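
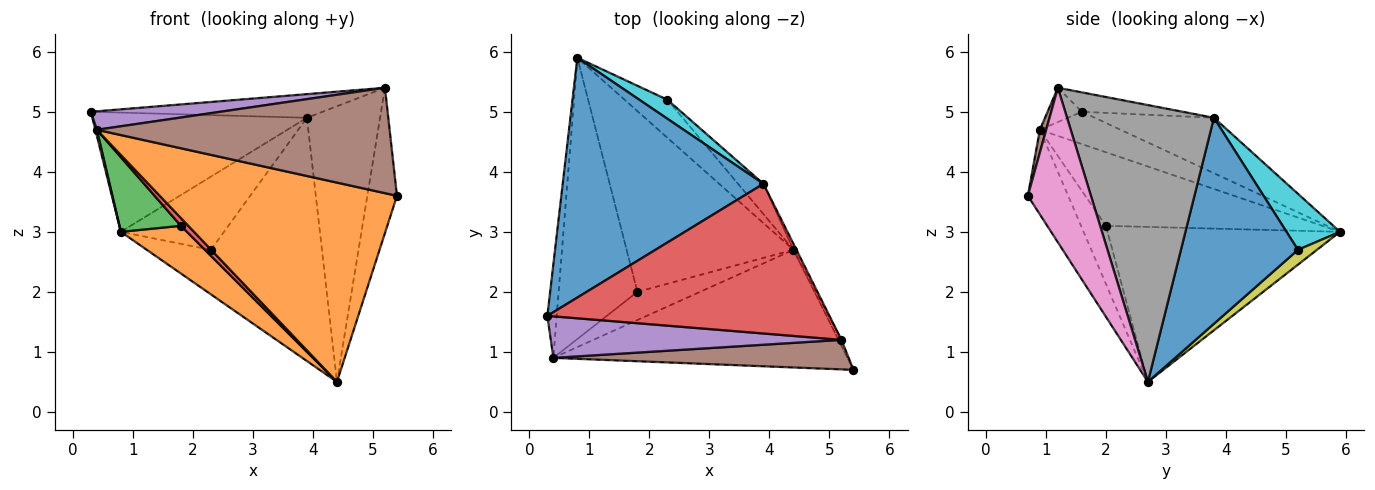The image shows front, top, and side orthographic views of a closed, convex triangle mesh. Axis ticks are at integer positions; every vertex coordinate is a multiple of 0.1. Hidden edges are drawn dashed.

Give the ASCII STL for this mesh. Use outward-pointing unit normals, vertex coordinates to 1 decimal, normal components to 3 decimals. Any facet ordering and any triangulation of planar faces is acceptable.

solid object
 facet normal -0.240 0.432 0.869
  outer loop
   vertex 3.9 3.8 4.9
   vertex 0.8 5.9 3.0
   vertex 0.3 1.6 5.0
  endloop
 endfacet
 facet normal -0.145 -0.852 -0.503
  outer loop
   vertex 0.4 0.9 4.7
   vertex 4.4 2.7 0.5
   vertex 5.4 0.7 3.6
  endloop
 endfacet
 facet normal -0.960 -0.018 -0.278
  outer loop
   vertex 0.4 0.9 4.7
   vertex 0.3 1.6 5.0
   vertex 0.8 5.9 3.0
  endloop
 endfacet
 facet normal -0.068 0.156 0.985
  outer loop
   vertex 5.2 1.2 5.4
   vertex 3.9 3.8 4.9
   vertex 0.3 1.6 5.0
  endloop
 endfacet
 facet normal -0.107 -0.405 0.908
  outer loop
   vertex 5.2 1.2 5.4
   vertex 0.3 1.6 5.0
   vertex 0.4 0.9 4.7
  endloop
 endfacet
 facet normal 0.021 -0.963 0.270
  outer loop
   vertex 5.2 1.2 5.4
   vertex 0.4 0.9 4.7
   vertex 5.4 0.7 3.6
  endloop
 endfacet
 facet normal 0.905 0.425 -0.018
  outer loop
   vertex 5.2 1.2 5.4
   vertex 5.4 0.7 3.6
   vertex 4.4 2.7 0.5
  endloop
 endfacet
 facet normal 0.895 0.446 -0.010
  outer loop
   vertex 5.2 1.2 5.4
   vertex 4.4 2.7 0.5
   vertex 3.9 3.8 4.9
  endloop
 endfacet
 facet normal 0.220 0.742 -0.634
  outer loop
   vertex 2.3 5.2 2.7
   vertex 4.4 2.7 0.5
   vertex 0.8 5.9 3.0
  endloop
 endfacet
 facet normal 0.449 0.865 0.224
  outer loop
   vertex 2.3 5.2 2.7
   vertex 0.8 5.9 3.0
   vertex 3.9 3.8 4.9
  endloop
 endfacet
 facet normal 0.723 0.686 -0.089
  outer loop
   vertex 2.3 5.2 2.7
   vertex 3.9 3.8 4.9
   vertex 4.4 2.7 0.5
  endloop
 endfacet
 facet normal -0.668 -0.190 -0.719
  outer loop
   vertex 1.8 2.0 3.1
   vertex 0.8 5.9 3.0
   vertex 4.4 2.7 0.5
  endloop
 endfacet
 facet normal -0.670 -0.190 -0.717
  outer loop
   vertex 1.8 2.0 3.1
   vertex 0.4 0.9 4.7
   vertex 0.8 5.9 3.0
  endloop
 endfacet
 facet normal -0.666 -0.199 -0.719
  outer loop
   vertex 1.8 2.0 3.1
   vertex 4.4 2.7 0.5
   vertex 0.4 0.9 4.7
  endloop
 endfacet
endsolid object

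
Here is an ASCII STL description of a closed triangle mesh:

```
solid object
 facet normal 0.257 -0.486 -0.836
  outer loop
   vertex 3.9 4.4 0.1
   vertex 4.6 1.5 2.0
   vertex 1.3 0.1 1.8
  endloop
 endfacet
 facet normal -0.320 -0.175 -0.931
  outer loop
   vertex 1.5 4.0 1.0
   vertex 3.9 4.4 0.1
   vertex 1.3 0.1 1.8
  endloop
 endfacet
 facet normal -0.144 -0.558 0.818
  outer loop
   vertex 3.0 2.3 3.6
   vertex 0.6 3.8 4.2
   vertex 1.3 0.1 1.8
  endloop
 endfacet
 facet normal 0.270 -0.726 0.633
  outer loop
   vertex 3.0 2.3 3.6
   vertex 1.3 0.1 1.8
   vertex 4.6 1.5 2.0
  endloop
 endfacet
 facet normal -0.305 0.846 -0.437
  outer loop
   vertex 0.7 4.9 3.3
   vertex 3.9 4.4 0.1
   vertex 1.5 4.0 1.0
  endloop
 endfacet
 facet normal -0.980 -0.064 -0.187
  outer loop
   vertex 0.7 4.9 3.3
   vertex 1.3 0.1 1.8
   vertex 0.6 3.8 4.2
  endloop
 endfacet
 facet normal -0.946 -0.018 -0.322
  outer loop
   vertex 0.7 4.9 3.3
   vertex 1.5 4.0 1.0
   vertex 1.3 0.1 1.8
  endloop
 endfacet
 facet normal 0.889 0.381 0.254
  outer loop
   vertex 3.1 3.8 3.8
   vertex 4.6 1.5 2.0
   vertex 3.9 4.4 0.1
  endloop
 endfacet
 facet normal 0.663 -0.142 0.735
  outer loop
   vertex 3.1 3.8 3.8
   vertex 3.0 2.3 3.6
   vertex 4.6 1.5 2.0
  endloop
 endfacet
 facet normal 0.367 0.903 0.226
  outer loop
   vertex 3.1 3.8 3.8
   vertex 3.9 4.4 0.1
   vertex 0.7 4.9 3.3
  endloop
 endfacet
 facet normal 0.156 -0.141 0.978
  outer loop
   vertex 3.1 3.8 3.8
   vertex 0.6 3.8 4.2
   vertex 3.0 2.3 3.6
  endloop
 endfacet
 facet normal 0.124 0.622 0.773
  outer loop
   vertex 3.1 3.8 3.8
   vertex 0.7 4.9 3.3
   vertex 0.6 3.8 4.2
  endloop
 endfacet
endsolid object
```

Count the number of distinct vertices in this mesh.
8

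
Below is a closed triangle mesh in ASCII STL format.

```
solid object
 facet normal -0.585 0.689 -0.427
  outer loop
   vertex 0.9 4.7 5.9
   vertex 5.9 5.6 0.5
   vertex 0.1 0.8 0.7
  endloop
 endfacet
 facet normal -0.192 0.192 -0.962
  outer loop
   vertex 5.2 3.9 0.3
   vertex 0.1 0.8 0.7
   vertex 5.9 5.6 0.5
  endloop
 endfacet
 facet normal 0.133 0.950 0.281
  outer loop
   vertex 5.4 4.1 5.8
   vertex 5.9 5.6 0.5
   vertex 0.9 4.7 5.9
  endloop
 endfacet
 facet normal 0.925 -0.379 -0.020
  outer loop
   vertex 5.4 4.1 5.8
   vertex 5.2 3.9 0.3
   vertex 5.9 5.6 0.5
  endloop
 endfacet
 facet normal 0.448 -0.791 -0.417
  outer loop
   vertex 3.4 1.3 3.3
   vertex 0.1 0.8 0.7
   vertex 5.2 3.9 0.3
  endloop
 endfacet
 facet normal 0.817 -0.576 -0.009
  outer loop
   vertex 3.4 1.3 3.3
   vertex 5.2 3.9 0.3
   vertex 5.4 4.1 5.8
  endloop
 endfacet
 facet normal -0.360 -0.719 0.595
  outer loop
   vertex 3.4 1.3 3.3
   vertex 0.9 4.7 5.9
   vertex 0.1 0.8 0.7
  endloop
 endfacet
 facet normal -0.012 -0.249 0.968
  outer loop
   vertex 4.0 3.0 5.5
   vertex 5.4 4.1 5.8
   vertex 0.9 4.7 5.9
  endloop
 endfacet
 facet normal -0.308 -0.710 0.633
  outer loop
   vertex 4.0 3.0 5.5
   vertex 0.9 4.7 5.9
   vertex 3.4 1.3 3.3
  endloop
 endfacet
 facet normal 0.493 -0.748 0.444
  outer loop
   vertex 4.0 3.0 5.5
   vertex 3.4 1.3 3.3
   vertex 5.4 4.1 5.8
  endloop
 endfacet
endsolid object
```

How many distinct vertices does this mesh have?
7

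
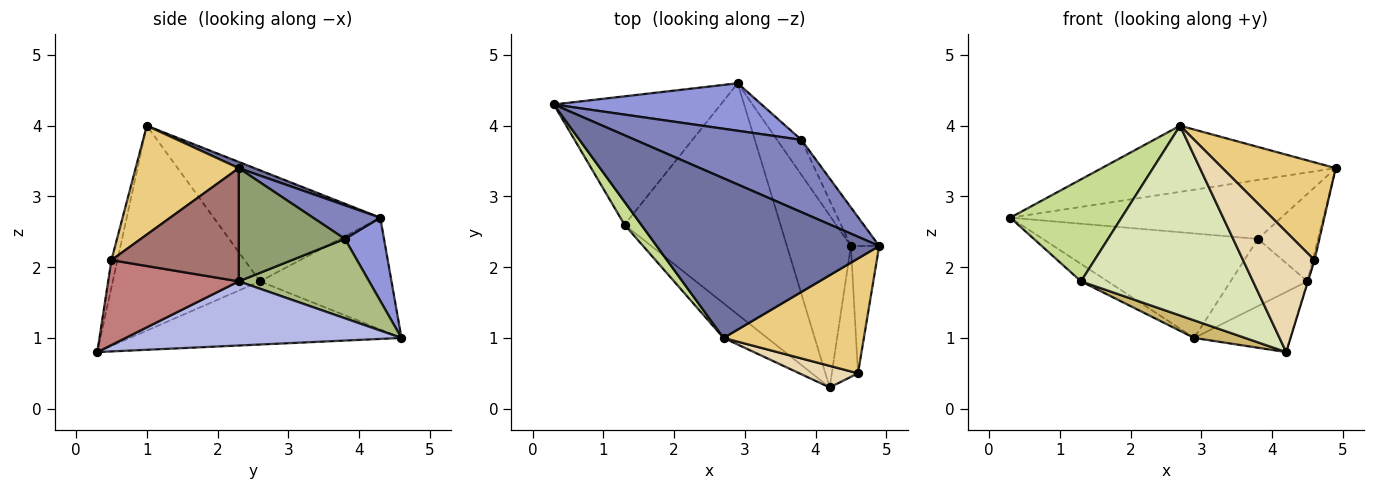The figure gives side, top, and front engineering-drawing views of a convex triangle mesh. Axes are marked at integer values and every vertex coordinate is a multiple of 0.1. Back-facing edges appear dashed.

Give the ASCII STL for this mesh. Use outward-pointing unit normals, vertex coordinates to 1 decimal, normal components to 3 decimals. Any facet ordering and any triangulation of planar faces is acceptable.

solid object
 facet normal 0.026 0.383 0.924
  outer loop
   vertex 2.7 1.0 4.0
   vertex 4.9 2.3 3.4
   vertex 0.3 4.3 2.7
  endloop
 endfacet
 facet normal 0.155 0.624 0.766
  outer loop
   vertex 3.8 3.8 2.4
   vertex 0.3 4.3 2.7
   vertex 4.9 2.3 3.4
  endloop
 endfacet
 facet normal 0.163 0.898 0.408
  outer loop
   vertex 3.8 3.8 2.4
   vertex 2.9 4.6 1.0
   vertex 0.3 4.3 2.7
  endloop
 endfacet
 facet normal 0.687 0.240 -0.686
  outer loop
   vertex 4.5 2.3 1.8
   vertex 4.2 0.3 0.8
   vertex 2.9 4.6 1.0
  endloop
 endfacet
 facet normal 0.850 0.482 -0.213
  outer loop
   vertex 4.5 2.3 1.8
   vertex 3.8 3.8 2.4
   vertex 4.9 2.3 3.4
  endloop
 endfacet
 facet normal 0.833 0.491 -0.255
  outer loop
   vertex 4.5 2.3 1.8
   vertex 2.9 4.6 1.0
   vertex 3.8 3.8 2.4
  endloop
 endfacet
 facet normal -0.825 -0.551 0.124
  outer loop
   vertex 1.3 2.6 1.8
   vertex 2.7 1.0 4.0
   vertex 0.3 4.3 2.7
  endloop
 endfacet
 facet normal -0.644 -0.752 -0.137
  outer loop
   vertex 1.3 2.6 1.8
   vertex 4.2 0.3 0.8
   vertex 2.7 1.0 4.0
  endloop
 endfacet
 facet normal -0.553 0.112 -0.826
  outer loop
   vertex 1.3 2.6 1.8
   vertex 0.3 4.3 2.7
   vertex 2.9 4.6 1.0
  endloop
 endfacet
 facet normal -0.375 -0.070 -0.925
  outer loop
   vertex 1.3 2.6 1.8
   vertex 2.9 4.6 1.0
   vertex 4.2 0.3 0.8
  endloop
 endfacet
 facet normal 0.509 -0.558 0.656
  outer loop
   vertex 4.6 0.5 2.1
   vertex 4.9 2.3 3.4
   vertex 2.7 1.0 4.0
  endloop
 endfacet
 facet normal -0.082 -0.981 0.176
  outer loop
   vertex 4.6 0.5 2.1
   vertex 2.7 1.0 4.0
   vertex 4.2 0.3 0.8
  endloop
 endfacet
 facet normal 0.970 0.013 -0.243
  outer loop
   vertex 4.6 0.5 2.1
   vertex 4.5 2.3 1.8
   vertex 4.9 2.3 3.4
  endloop
 endfacet
 facet normal 0.956 0.004 -0.295
  outer loop
   vertex 4.6 0.5 2.1
   vertex 4.2 0.3 0.8
   vertex 4.5 2.3 1.8
  endloop
 endfacet
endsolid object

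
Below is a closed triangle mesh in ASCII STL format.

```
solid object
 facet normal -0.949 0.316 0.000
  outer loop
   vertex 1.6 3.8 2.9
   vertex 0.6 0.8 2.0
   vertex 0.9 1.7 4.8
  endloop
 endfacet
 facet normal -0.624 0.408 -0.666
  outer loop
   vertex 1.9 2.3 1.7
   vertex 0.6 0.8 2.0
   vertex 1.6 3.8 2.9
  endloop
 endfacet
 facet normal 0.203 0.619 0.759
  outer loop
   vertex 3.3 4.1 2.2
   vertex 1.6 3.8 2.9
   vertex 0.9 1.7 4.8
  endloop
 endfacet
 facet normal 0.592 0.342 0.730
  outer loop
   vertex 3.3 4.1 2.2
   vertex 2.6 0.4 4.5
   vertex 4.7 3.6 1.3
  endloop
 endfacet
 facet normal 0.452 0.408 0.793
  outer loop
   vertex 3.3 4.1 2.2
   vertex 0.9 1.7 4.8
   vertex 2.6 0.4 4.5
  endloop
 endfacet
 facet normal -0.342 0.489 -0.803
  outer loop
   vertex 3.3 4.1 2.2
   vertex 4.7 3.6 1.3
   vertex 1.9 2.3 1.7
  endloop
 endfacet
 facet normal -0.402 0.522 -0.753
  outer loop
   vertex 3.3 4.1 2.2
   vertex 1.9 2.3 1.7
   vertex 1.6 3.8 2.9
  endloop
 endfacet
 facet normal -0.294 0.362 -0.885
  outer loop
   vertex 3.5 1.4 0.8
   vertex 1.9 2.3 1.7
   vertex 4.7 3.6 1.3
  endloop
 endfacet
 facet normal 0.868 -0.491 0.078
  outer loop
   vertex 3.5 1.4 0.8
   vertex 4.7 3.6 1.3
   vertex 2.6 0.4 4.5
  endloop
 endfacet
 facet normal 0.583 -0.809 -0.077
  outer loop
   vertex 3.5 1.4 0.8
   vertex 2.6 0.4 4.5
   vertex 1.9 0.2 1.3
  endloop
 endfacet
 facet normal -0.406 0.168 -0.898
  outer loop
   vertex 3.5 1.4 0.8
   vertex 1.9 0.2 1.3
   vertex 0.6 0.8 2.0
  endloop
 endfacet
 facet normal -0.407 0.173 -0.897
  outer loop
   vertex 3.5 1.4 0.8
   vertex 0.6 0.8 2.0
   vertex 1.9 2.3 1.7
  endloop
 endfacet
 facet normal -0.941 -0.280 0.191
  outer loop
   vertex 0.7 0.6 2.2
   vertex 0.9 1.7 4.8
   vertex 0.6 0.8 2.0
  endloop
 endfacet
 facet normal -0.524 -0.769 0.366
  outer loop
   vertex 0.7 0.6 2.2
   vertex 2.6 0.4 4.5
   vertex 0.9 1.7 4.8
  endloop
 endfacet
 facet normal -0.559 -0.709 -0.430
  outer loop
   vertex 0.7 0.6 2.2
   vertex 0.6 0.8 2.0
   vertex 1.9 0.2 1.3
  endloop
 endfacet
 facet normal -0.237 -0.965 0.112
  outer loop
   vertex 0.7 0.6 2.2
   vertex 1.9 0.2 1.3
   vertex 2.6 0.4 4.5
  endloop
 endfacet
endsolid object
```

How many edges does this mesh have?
24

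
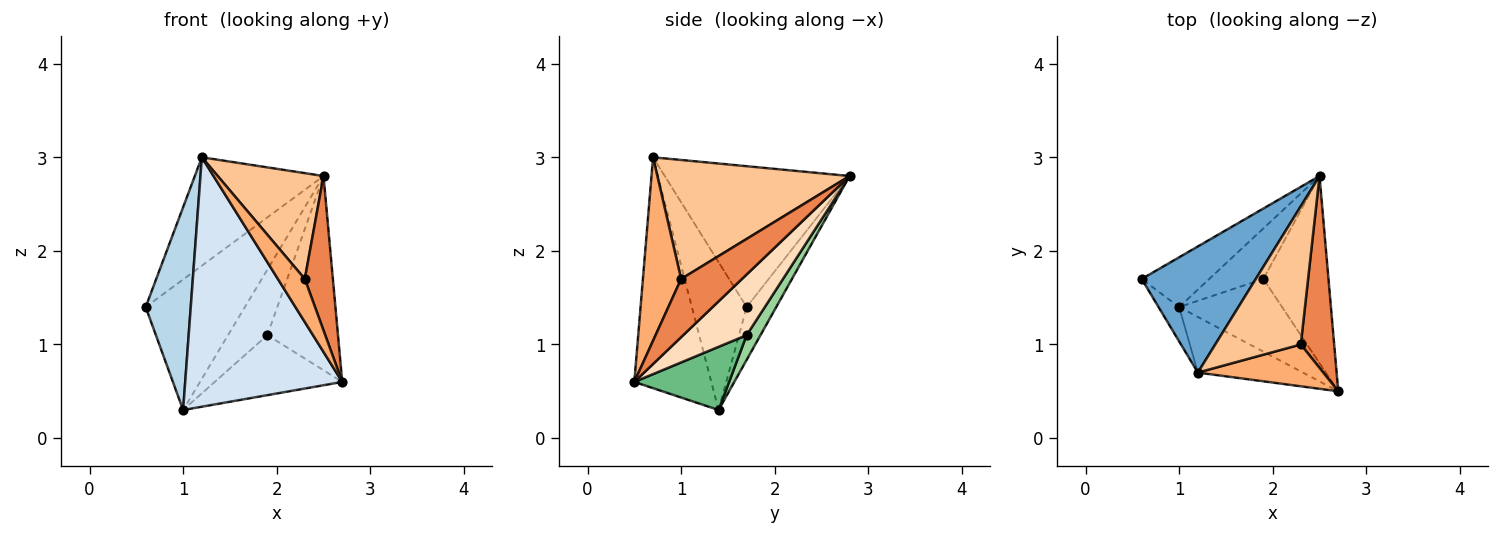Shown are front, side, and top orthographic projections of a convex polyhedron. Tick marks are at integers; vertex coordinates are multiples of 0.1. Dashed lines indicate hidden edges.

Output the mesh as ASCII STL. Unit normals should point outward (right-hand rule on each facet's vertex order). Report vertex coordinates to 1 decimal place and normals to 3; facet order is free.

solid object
 facet normal -0.683 0.476 0.554
  outer loop
   vertex 1.2 0.7 3.0
   vertex 2.5 2.8 2.8
   vertex 0.6 1.7 1.4
  endloop
 endfacet
 facet normal -0.268 0.900 -0.343
  outer loop
   vertex 1.0 1.4 0.3
   vertex 0.6 1.7 1.4
   vertex 2.5 2.8 2.8
  endloop
 endfacet
 facet normal -0.768 -0.632 -0.107
  outer loop
   vertex 1.0 1.4 0.3
   vertex 1.2 0.7 3.0
   vertex 0.6 1.7 1.4
  endloop
 endfacet
 facet normal -0.432 -0.880 -0.196
  outer loop
   vertex 1.0 1.4 0.3
   vertex 2.7 0.5 0.6
   vertex 1.2 0.7 3.0
  endloop
 endfacet
 facet normal 0.805 -0.372 0.462
  outer loop
   vertex 2.3 1.0 1.7
   vertex 2.7 0.5 0.6
   vertex 2.5 2.8 2.8
  endloop
 endfacet
 facet normal 0.714 -0.503 0.488
  outer loop
   vertex 2.3 1.0 1.7
   vertex 1.2 0.7 3.0
   vertex 2.7 0.5 0.6
  endloop
 endfacet
 facet normal 0.741 -0.408 0.533
  outer loop
   vertex 2.3 1.0 1.7
   vertex 2.5 2.8 2.8
   vertex 1.2 0.7 3.0
  endloop
 endfacet
 facet normal 0.543 0.605 -0.583
  outer loop
   vertex 1.9 1.7 1.1
   vertex 2.5 2.8 2.8
   vertex 2.7 0.5 0.6
  endloop
 endfacet
 facet normal 0.428 0.576 -0.697
  outer loop
   vertex 1.9 1.7 1.1
   vertex 2.7 0.5 0.6
   vertex 1.0 1.4 0.3
  endloop
 endfacet
 facet normal 0.269 0.763 -0.588
  outer loop
   vertex 1.9 1.7 1.1
   vertex 1.0 1.4 0.3
   vertex 2.5 2.8 2.8
  endloop
 endfacet
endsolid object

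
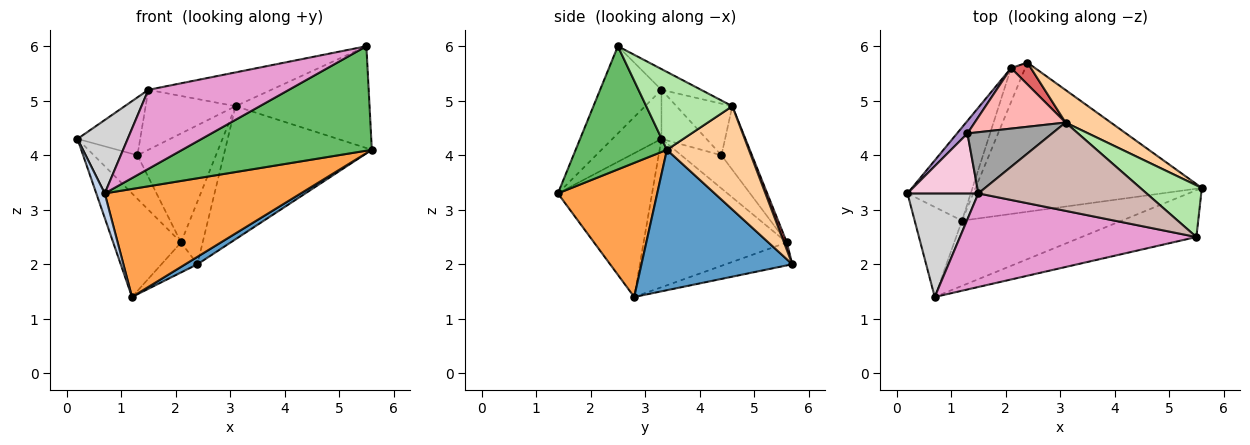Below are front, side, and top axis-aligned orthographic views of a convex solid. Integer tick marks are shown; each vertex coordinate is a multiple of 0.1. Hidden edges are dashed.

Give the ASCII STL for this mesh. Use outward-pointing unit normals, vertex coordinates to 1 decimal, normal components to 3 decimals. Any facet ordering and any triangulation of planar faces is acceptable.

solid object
 facet normal 0.527 -0.042 -0.849
  outer loop
   vertex 1.2 2.8 1.4
   vertex 2.4 5.7 2.0
   vertex 5.6 3.4 4.1
  endloop
 endfacet
 facet normal -0.946 -0.085 -0.312
  outer loop
   vertex 0.7 1.4 3.3
   vertex 0.2 3.3 4.3
   vertex 1.2 2.8 1.4
  endloop
 endfacet
 facet normal 0.398 -0.785 -0.474
  outer loop
   vertex 0.7 1.4 3.3
   vertex 1.2 2.8 1.4
   vertex 5.6 3.4 4.1
  endloop
 endfacet
 facet normal 0.477 0.854 0.209
  outer loop
   vertex 3.1 4.6 4.9
   vertex 5.6 3.4 4.1
   vertex 2.4 5.7 2.0
  endloop
 endfacet
 facet normal 0.402 -0.835 -0.375
  outer loop
   vertex 5.5 2.5 6.0
   vertex 0.7 1.4 3.3
   vertex 5.6 3.4 4.1
  endloop
 endfacet
 facet normal 0.497 0.774 0.393
  outer loop
   vertex 5.5 2.5 6.0
   vertex 5.6 3.4 4.1
   vertex 3.1 4.6 4.9
  endloop
 endfacet
 facet normal 0.122 0.937 0.326
  outer loop
   vertex 2.1 5.6 2.4
   vertex 3.1 4.6 4.9
   vertex 2.4 5.7 2.0
  endloop
 endfacet
 facet normal -0.322 0.828 0.460
  outer loop
   vertex 2.1 5.6 2.4
   vertex 1.3 4.4 4.0
   vertex 3.1 4.6 4.9
  endloop
 endfacet
 facet normal -0.663 0.719 0.208
  outer loop
   vertex 2.1 5.6 2.4
   vertex 0.2 3.3 4.3
   vertex 1.3 4.4 4.0
  endloop
 endfacet
 facet normal -0.843 0.399 -0.360
  outer loop
   vertex 2.1 5.6 2.4
   vertex 1.2 2.8 1.4
   vertex 0.2 3.3 4.3
  endloop
 endfacet
 facet normal -0.774 0.419 -0.476
  outer loop
   vertex 2.1 5.6 2.4
   vertex 2.4 5.7 2.0
   vertex 1.2 2.8 1.4
  endloop
 endfacet
 facet normal -0.115 0.355 0.928
  outer loop
   vertex 1.5 3.3 5.2
   vertex 5.5 2.5 6.0
   vertex 3.1 4.6 4.9
  endloop
 endfacet
 facet normal -0.271 -0.621 0.735
  outer loop
   vertex 1.5 3.3 5.2
   vertex 0.7 1.4 3.3
   vertex 5.5 2.5 6.0
  endloop
 endfacet
 facet normal -0.446 0.622 0.644
  outer loop
   vertex 1.5 3.3 5.2
   vertex 1.3 4.4 4.0
   vertex 0.2 3.3 4.3
  endloop
 endfacet
 facet normal -0.399 0.642 0.655
  outer loop
   vertex 1.5 3.3 5.2
   vertex 3.1 4.6 4.9
   vertex 1.3 4.4 4.0
  endloop
 endfacet
 facet normal -0.492 -0.503 0.710
  outer loop
   vertex 1.5 3.3 5.2
   vertex 0.2 3.3 4.3
   vertex 0.7 1.4 3.3
  endloop
 endfacet
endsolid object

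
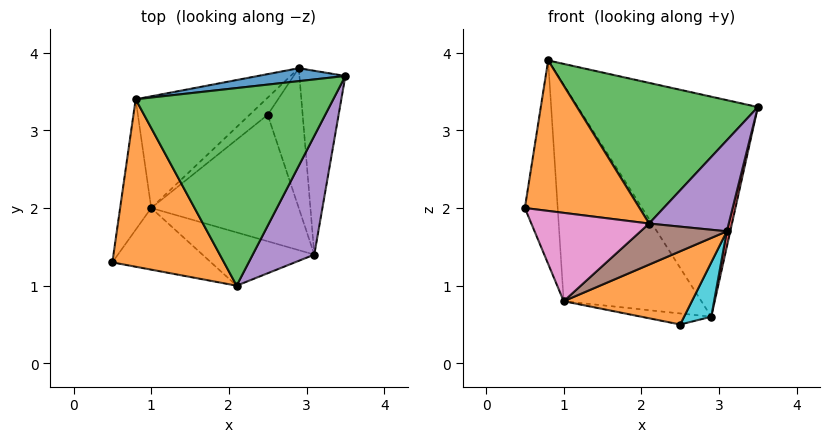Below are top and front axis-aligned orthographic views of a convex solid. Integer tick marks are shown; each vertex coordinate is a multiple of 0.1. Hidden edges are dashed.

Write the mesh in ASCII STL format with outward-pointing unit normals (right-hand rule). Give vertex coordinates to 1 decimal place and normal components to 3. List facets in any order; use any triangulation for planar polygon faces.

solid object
 facet normal -0.097 0.994 0.058
  outer loop
   vertex 2.9 3.8 0.6
   vertex 0.8 3.4 3.9
   vertex 3.5 3.7 3.3
  endloop
 endfacet
 facet normal -0.032 -0.668 0.743
  outer loop
   vertex 2.1 1.0 1.8
   vertex 0.8 3.4 3.9
   vertex 0.5 1.3 2.0
  endloop
 endfacet
 facet normal 0.238 -0.563 0.791
  outer loop
   vertex 2.1 1.0 1.8
   vertex 3.5 3.7 3.3
   vertex 0.8 3.4 3.9
  endloop
 endfacet
 facet normal 0.976 -0.018 -0.218
  outer loop
   vertex 3.1 1.4 1.7
   vertex 2.9 3.8 0.6
   vertex 3.5 3.7 3.3
  endloop
 endfacet
 facet normal 0.307 -0.579 0.755
  outer loop
   vertex 3.1 1.4 1.7
   vertex 3.5 3.7 3.3
   vertex 2.1 1.0 1.8
  endloop
 endfacet
 facet normal 0.163 -0.602 -0.781
  outer loop
   vertex 1.0 2.0 0.8
   vertex 3.1 1.4 1.7
   vertex 2.1 1.0 1.8
  endloop
 endfacet
 facet normal -0.220 -0.800 -0.558
  outer loop
   vertex 1.0 2.0 0.8
   vertex 2.1 1.0 1.8
   vertex 0.5 1.3 2.0
  endloop
 endfacet
 facet normal -0.927 0.315 -0.202
  outer loop
   vertex 1.0 2.0 0.8
   vertex 0.5 1.3 2.0
   vertex 0.8 3.4 3.9
  endloop
 endfacet
 facet normal -0.665 0.664 -0.343
  outer loop
   vertex 1.0 2.0 0.8
   vertex 0.8 3.4 3.9
   vertex 2.9 3.8 0.6
  endloop
 endfacet
 facet normal 0.613 -0.286 -0.736
  outer loop
   vertex 2.5 3.2 0.5
   vertex 2.9 3.8 0.6
   vertex 3.1 1.4 1.7
  endloop
 endfacet
 facet normal -0.515 0.464 -0.721
  outer loop
   vertex 2.5 3.2 0.5
   vertex 1.0 2.0 0.8
   vertex 2.9 3.8 0.6
  endloop
 endfacet
 facet normal 0.222 -0.489 -0.844
  outer loop
   vertex 2.5 3.2 0.5
   vertex 3.1 1.4 1.7
   vertex 1.0 2.0 0.8
  endloop
 endfacet
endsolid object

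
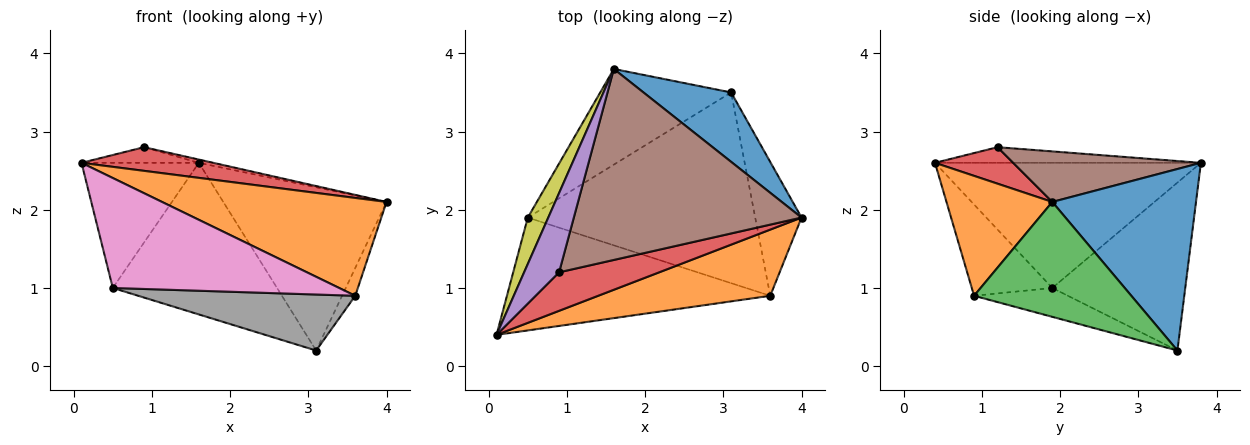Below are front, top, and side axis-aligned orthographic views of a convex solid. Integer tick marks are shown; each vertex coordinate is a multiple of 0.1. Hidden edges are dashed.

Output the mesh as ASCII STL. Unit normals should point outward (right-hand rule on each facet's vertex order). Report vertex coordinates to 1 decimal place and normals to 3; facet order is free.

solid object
 facet normal 0.629 0.715 0.304
  outer loop
   vertex 3.1 3.5 0.2
   vertex 1.6 3.8 2.6
   vertex 4.0 1.9 2.1
  endloop
 endfacet
 facet normal 0.364 -0.772 0.522
  outer loop
   vertex 3.6 0.9 0.9
   vertex 4.0 1.9 2.1
   vertex 0.1 0.4 2.6
  endloop
 endfacet
 facet normal 0.925 0.077 -0.373
  outer loop
   vertex 3.6 0.9 0.9
   vertex 3.1 3.5 0.2
   vertex 4.0 1.9 2.1
  endloop
 endfacet
 facet normal 0.297 -0.500 0.814
  outer loop
   vertex 0.9 1.2 2.8
   vertex 0.1 0.4 2.6
   vertex 4.0 1.9 2.1
  endloop
 endfacet
 facet normal -0.402 0.177 0.898
  outer loop
   vertex 0.9 1.2 2.8
   vertex 1.6 3.8 2.6
   vertex 0.1 0.4 2.6
  endloop
 endfacet
 facet normal 0.217 0.017 0.976
  outer loop
   vertex 0.9 1.2 2.8
   vertex 4.0 1.9 2.1
   vertex 1.6 3.8 2.6
  endloop
 endfacet
 facet normal -0.241 -0.677 -0.695
  outer loop
   vertex 0.5 1.9 1.0
   vertex 3.6 0.9 0.9
   vertex 0.1 0.4 2.6
  endloop
 endfacet
 facet normal -0.121 -0.280 -0.952
  outer loop
   vertex 0.5 1.9 1.0
   vertex 3.1 3.5 0.2
   vertex 3.6 0.9 0.9
  endloop
 endfacet
 facet normal -0.905 0.399 0.148
  outer loop
   vertex 0.5 1.9 1.0
   vertex 0.1 0.4 2.6
   vertex 1.6 3.8 2.6
  endloop
 endfacet
 facet normal -0.565 0.698 -0.440
  outer loop
   vertex 0.5 1.9 1.0
   vertex 1.6 3.8 2.6
   vertex 3.1 3.5 0.2
  endloop
 endfacet
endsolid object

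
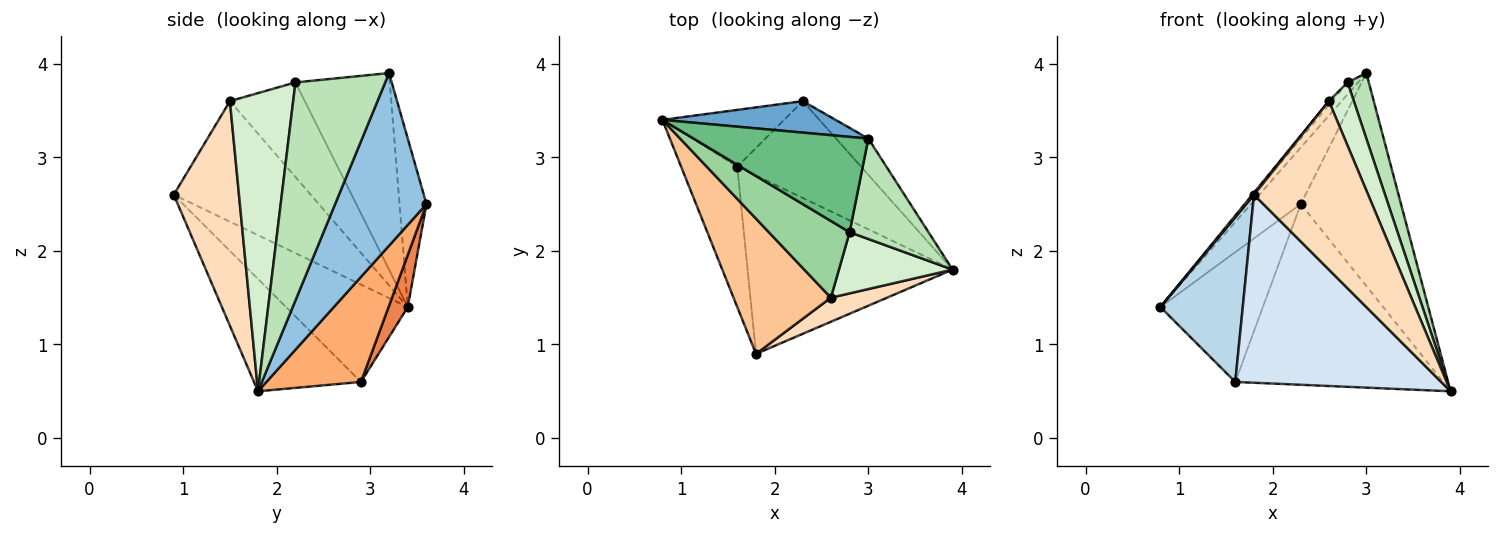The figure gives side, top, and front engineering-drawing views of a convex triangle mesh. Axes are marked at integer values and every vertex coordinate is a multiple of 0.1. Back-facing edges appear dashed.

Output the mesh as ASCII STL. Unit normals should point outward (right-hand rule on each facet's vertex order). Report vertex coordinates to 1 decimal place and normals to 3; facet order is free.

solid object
 facet normal -0.428 0.790 0.440
  outer loop
   vertex 2.3 3.6 2.5
   vertex 0.8 3.4 1.4
   vertex 3.0 3.2 3.9
  endloop
 endfacet
 facet normal 0.669 0.733 -0.125
  outer loop
   vertex 2.3 3.6 2.5
   vertex 3.0 3.2 3.9
   vertex 3.9 1.8 0.5
  endloop
 endfacet
 facet normal -0.747 -0.506 -0.431
  outer loop
   vertex 1.6 2.9 0.6
   vertex 1.8 0.9 2.6
   vertex 0.8 3.4 1.4
  endloop
 endfacet
 facet normal -0.353 -0.679 -0.644
  outer loop
   vertex 1.6 2.9 0.6
   vertex 3.9 1.8 0.5
   vertex 1.8 0.9 2.6
  endloop
 endfacet
 facet normal 0.169 0.903 -0.395
  outer loop
   vertex 1.6 2.9 0.6
   vertex 0.8 3.4 1.4
   vertex 2.3 3.6 2.5
  endloop
 endfacet
 facet normal 0.372 0.818 -0.439
  outer loop
   vertex 1.6 2.9 0.6
   vertex 2.3 3.6 2.5
   vertex 3.9 1.8 0.5
  endloop
 endfacet
 facet normal -0.778 -0.010 0.628
  outer loop
   vertex 2.6 1.5 3.6
   vertex 0.8 3.4 1.4
   vertex 1.8 0.9 2.6
  endloop
 endfacet
 facet normal 0.492 -0.862 0.123
  outer loop
   vertex 2.6 1.5 3.6
   vertex 1.8 0.9 2.6
   vertex 3.9 1.8 0.5
  endloop
 endfacet
 facet normal -0.745 0.083 0.662
  outer loop
   vertex 2.8 2.2 3.8
   vertex 3.0 3.2 3.9
   vertex 0.8 3.4 1.4
  endloop
 endfacet
 facet normal -0.760 0.032 0.649
  outer loop
   vertex 2.8 2.2 3.8
   vertex 0.8 3.4 1.4
   vertex 2.6 1.5 3.6
  endloop
 endfacet
 facet normal 0.918 -0.217 0.332
  outer loop
   vertex 2.8 2.2 3.8
   vertex 3.9 1.8 0.5
   vertex 3.0 3.2 3.9
  endloop
 endfacet
 facet normal 0.877 -0.346 0.334
  outer loop
   vertex 2.8 2.2 3.8
   vertex 2.6 1.5 3.6
   vertex 3.9 1.8 0.5
  endloop
 endfacet
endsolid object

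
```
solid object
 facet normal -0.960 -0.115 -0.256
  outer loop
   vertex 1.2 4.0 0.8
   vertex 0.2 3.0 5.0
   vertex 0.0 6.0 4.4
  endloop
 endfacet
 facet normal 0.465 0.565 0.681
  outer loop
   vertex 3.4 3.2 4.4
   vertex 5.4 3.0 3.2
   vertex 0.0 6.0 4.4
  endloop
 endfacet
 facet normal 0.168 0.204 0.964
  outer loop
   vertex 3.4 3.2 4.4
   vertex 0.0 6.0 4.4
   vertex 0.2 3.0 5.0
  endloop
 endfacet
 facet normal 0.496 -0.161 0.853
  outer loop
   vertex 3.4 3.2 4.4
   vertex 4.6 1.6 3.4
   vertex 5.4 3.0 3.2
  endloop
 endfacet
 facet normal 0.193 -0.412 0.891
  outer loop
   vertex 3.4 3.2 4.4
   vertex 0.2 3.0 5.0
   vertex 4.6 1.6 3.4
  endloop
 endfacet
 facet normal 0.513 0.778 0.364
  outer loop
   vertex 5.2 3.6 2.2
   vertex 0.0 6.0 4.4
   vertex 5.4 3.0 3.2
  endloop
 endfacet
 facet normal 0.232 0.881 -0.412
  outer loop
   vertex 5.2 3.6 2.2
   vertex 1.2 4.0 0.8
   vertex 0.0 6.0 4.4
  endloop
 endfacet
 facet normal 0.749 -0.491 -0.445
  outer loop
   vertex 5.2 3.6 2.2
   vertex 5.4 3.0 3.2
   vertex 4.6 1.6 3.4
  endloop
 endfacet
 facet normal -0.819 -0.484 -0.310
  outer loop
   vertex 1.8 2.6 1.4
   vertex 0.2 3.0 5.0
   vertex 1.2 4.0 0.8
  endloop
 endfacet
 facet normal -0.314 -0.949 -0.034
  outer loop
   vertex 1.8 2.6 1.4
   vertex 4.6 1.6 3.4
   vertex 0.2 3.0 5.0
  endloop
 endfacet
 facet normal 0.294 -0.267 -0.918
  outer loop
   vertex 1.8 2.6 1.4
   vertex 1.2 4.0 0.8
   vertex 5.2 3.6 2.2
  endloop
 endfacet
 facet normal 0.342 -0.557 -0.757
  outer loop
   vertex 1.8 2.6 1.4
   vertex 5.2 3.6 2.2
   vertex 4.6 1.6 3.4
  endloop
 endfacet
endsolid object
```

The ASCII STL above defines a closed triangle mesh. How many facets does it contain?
12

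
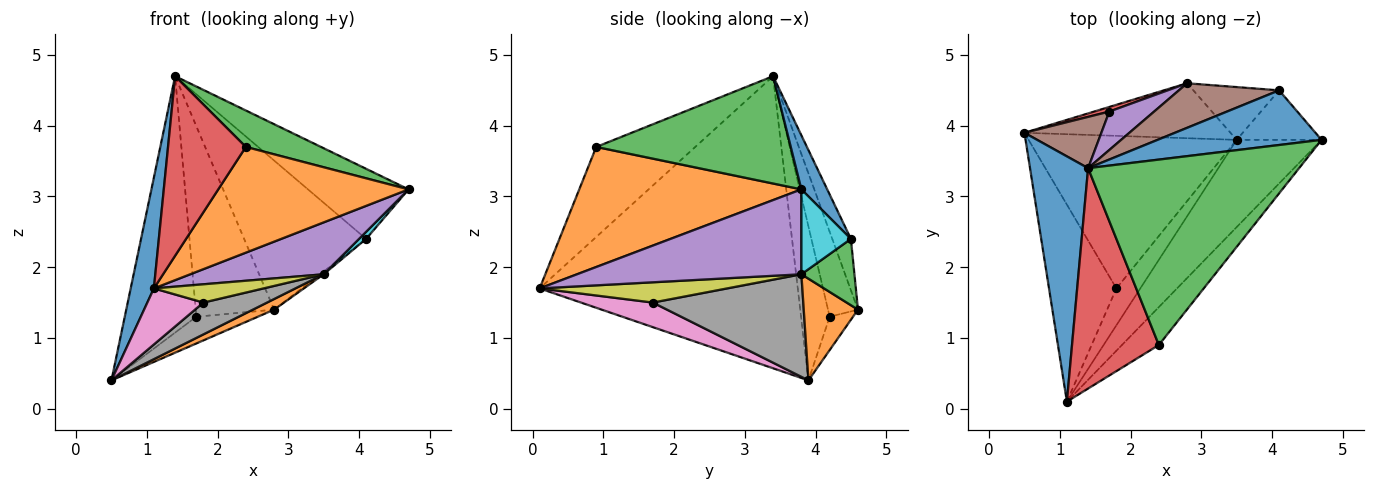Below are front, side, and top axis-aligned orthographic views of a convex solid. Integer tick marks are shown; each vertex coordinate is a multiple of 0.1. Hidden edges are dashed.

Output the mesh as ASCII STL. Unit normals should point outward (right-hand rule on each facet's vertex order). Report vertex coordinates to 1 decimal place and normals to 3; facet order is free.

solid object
 facet normal -0.977 -0.088 0.194
  outer loop
   vertex 1.4 3.4 4.7
   vertex 0.5 3.9 0.4
   vertex 1.1 0.1 1.7
  endloop
 endfacet
 facet normal 0.740 -0.634 -0.227
  outer loop
   vertex 2.4 0.9 3.7
   vertex 1.1 0.1 1.7
   vertex 4.7 3.8 3.1
  endloop
 endfacet
 facet normal 0.447 -0.173 0.878
  outer loop
   vertex 2.4 0.9 3.7
   vertex 4.7 3.8 3.1
   vertex 1.4 3.4 4.7
  endloop
 endfacet
 facet normal -0.627 -0.492 0.604
  outer loop
   vertex 2.4 0.9 3.7
   vertex 1.4 3.4 4.7
   vertex 1.1 0.1 1.7
  endloop
 endfacet
 facet normal 0.652 -0.388 -0.652
  outer loop
   vertex 3.5 3.8 1.9
   vertex 4.7 3.8 3.1
   vertex 1.1 0.1 1.7
  endloop
 endfacet
 facet normal -0.365 0.913 0.183
  outer loop
   vertex 1.7 4.2 1.3
   vertex 0.5 3.9 0.4
   vertex 1.4 3.4 4.7
  endloop
 endfacet
 facet normal 0.331 -0.258 -0.908
  outer loop
   vertex 1.8 1.7 1.5
   vertex 1.1 0.1 1.7
   vertex 0.5 3.9 0.4
  endloop
 endfacet
 facet normal 0.435 -0.184 -0.882
  outer loop
   vertex 1.8 1.7 1.5
   vertex 0.5 3.9 0.4
   vertex 3.5 3.8 1.9
  endloop
 endfacet
 facet normal 0.605 -0.354 -0.713
  outer loop
   vertex 1.8 1.7 1.5
   vertex 3.5 3.8 1.9
   vertex 1.1 0.1 1.7
  endloop
 endfacet
 facet normal 0.704 -0.101 -0.704
  outer loop
   vertex 4.1 4.5 2.4
   vertex 4.7 3.8 3.1
   vertex 3.5 3.8 1.9
  endloop
 endfacet
 facet normal 0.199 0.773 0.603
  outer loop
   vertex 4.1 4.5 2.4
   vertex 1.4 3.4 4.7
   vertex 4.7 3.8 3.1
  endloop
 endfacet
 facet normal 0.436 -0.171 -0.884
  outer loop
   vertex 2.8 4.6 1.4
   vertex 3.5 3.8 1.9
   vertex 0.5 3.9 0.4
  endloop
 endfacet
 facet normal 0.611 0.041 -0.790
  outer loop
   vertex 2.8 4.6 1.4
   vertex 4.1 4.5 2.4
   vertex 3.5 3.8 1.9
  endloop
 endfacet
 facet normal -0.350 0.923 0.159
  outer loop
   vertex 2.8 4.6 1.4
   vertex 0.5 3.9 0.4
   vertex 1.7 4.2 1.3
  endloop
 endfacet
 facet normal -0.351 0.918 0.185
  outer loop
   vertex 2.8 4.6 1.4
   vertex 1.7 4.2 1.3
   vertex 1.4 3.4 4.7
  endloop
 endfacet
 facet normal -0.145 0.948 0.283
  outer loop
   vertex 2.8 4.6 1.4
   vertex 1.4 3.4 4.7
   vertex 4.1 4.5 2.4
  endloop
 endfacet
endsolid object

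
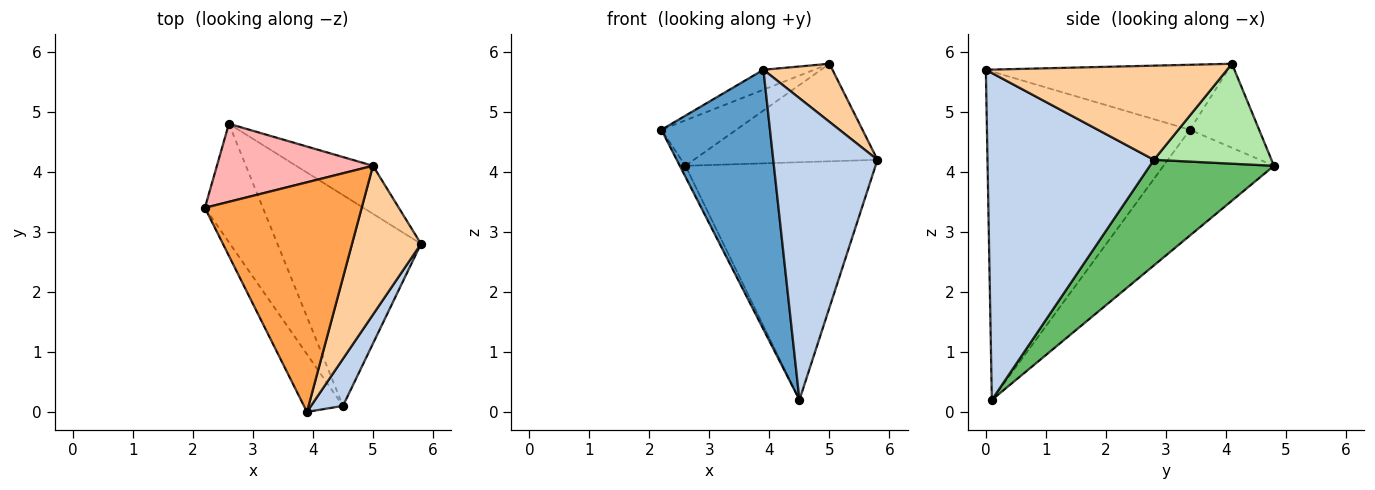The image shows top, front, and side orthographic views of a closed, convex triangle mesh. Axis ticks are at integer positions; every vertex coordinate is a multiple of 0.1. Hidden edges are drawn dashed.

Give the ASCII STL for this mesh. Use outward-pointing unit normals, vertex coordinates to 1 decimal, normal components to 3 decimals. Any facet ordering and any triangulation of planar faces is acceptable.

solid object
 facet normal -0.877 -0.469 -0.104
  outer loop
   vertex 4.5 0.1 0.2
   vertex 3.9 0.0 5.7
   vertex 2.2 3.4 4.7
  endloop
 endfacet
 facet normal 0.845 -0.529 0.083
  outer loop
   vertex 4.5 0.1 0.2
   vertex 5.8 2.8 4.2
   vertex 3.9 0.0 5.7
  endloop
 endfacet
 facet normal -0.382 0.080 0.921
  outer loop
   vertex 5.0 4.1 5.8
   vertex 2.2 3.4 4.7
   vertex 3.9 0.0 5.7
  endloop
 endfacet
 facet normal 0.786 -0.225 0.576
  outer loop
   vertex 5.0 4.1 5.8
   vertex 3.9 0.0 5.7
   vertex 5.8 2.8 4.2
  endloop
 endfacet
 facet normal 0.439 0.672 -0.596
  outer loop
   vertex 2.6 4.8 4.1
   vertex 5.8 2.8 4.2
   vertex 4.5 0.1 0.2
  endloop
 endfacet
 facet normal 0.498 0.778 -0.383
  outer loop
   vertex 2.6 4.8 4.1
   vertex 5.0 4.1 5.8
   vertex 5.8 2.8 4.2
  endloop
 endfacet
 facet normal -0.876 0.044 -0.480
  outer loop
   vertex 2.6 4.8 4.1
   vertex 4.5 0.1 0.2
   vertex 2.2 3.4 4.7
  endloop
 endfacet
 facet normal -0.422 0.456 0.783
  outer loop
   vertex 2.6 4.8 4.1
   vertex 2.2 3.4 4.7
   vertex 5.0 4.1 5.8
  endloop
 endfacet
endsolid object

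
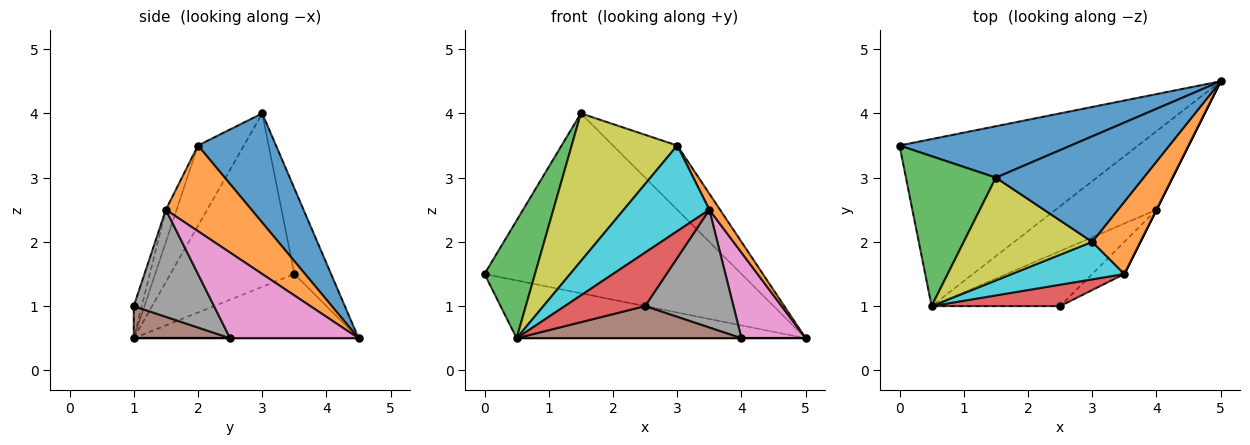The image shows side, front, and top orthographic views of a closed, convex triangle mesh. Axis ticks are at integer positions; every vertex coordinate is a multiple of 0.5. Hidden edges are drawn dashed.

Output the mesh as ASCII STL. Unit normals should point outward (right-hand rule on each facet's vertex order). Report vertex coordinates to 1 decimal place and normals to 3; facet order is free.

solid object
 facet normal -0.136 0.953 0.272
  outer loop
   vertex 1.5 3.0 4.0
   vertex 5.0 4.5 0.5
   vertex 0.0 3.5 1.5
  endloop
 endfacet
 facet normal -0.247 0.317 -0.916
  outer loop
   vertex 0.5 1.0 0.5
   vertex 0.0 3.5 1.5
   vertex 5.0 4.5 0.5
  endloop
 endfacet
 facet normal -0.835 -0.340 0.433
  outer loop
   vertex 0.5 1.0 0.5
   vertex 1.5 3.0 4.0
   vertex 0.0 3.5 1.5
  endloop
 endfacet
 facet normal -0.092 -0.925 0.370
  outer loop
   vertex 0.5 1.0 0.5
   vertex 2.5 1.0 1.0
   vertex 3.5 1.5 2.5
  endloop
 endfacet
 facet normal 0.000 0.000 -1.000
  outer loop
   vertex 4.0 2.5 0.5
   vertex 0.5 1.0 0.5
   vertex 5.0 4.5 0.5
  endloop
 endfacet
 facet normal 0.211 -0.493 -0.844
  outer loop
   vertex 4.0 2.5 0.5
   vertex 2.5 1.0 1.0
   vertex 0.5 1.0 0.5
  endloop
 endfacet
 facet normal 0.894 -0.447 0.000
  outer loop
   vertex 4.0 2.5 0.5
   vertex 5.0 4.5 0.5
   vertex 3.5 1.5 2.5
  endloop
 endfacet
 facet normal 0.659 -0.725 -0.198
  outer loop
   vertex 4.0 2.5 0.5
   vertex 3.5 1.5 2.5
   vertex 2.5 1.0 1.0
  endloop
 endfacet
 facet normal -0.336 -0.773 0.538
  outer loop
   vertex 3.0 2.0 3.5
   vertex 1.5 3.0 4.0
   vertex 0.5 1.0 0.5
  endloop
 endfacet
 facet normal -0.114 -0.910 0.398
  outer loop
   vertex 3.0 2.0 3.5
   vertex 0.5 1.0 0.5
   vertex 3.5 1.5 2.5
  endloop
 endfacet
 facet normal 0.534 0.440 0.722
  outer loop
   vertex 3.0 2.0 3.5
   vertex 5.0 4.5 0.5
   vertex 1.5 3.0 4.0
  endloop
 endfacet
 facet normal 0.866 -0.108 0.487
  outer loop
   vertex 3.0 2.0 3.5
   vertex 3.5 1.5 2.5
   vertex 5.0 4.5 0.5
  endloop
 endfacet
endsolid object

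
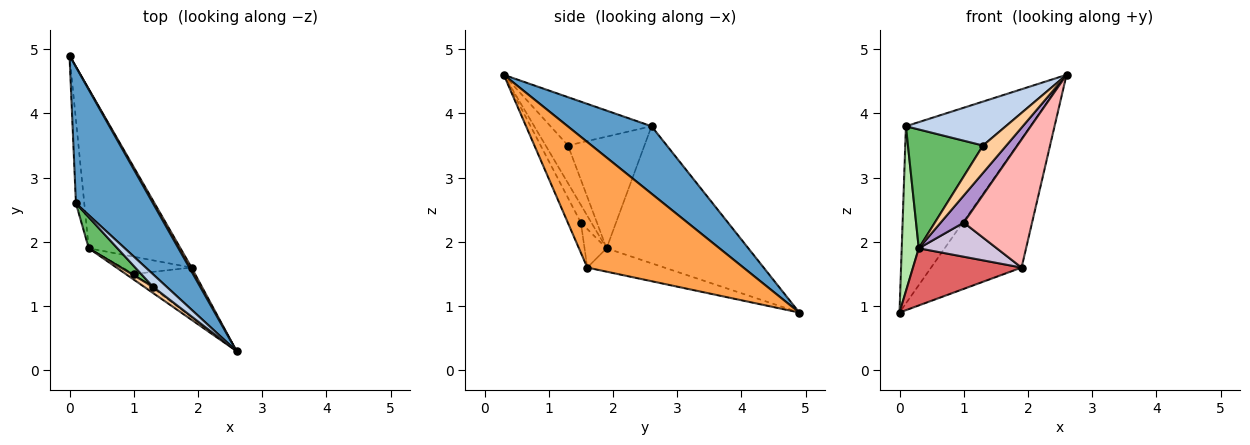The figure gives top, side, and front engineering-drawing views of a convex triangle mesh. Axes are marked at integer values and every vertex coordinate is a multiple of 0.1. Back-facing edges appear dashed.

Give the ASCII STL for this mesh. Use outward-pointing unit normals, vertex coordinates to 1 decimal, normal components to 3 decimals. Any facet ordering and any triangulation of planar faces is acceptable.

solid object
 facet normal 0.471 0.699 0.538
  outer loop
   vertex 0.1 2.6 3.8
   vertex 2.6 0.3 4.6
   vertex 0.0 4.9 0.9
  endloop
 endfacet
 facet normal -0.697 -0.689 0.197
  outer loop
   vertex 1.3 1.3 3.5
   vertex 2.6 0.3 4.6
   vertex 0.1 2.6 3.8
  endloop
 endfacet
 facet normal 0.865 0.501 0.015
  outer loop
   vertex 1.9 1.6 1.6
   vertex 0.0 4.9 0.9
   vertex 2.6 0.3 4.6
  endloop
 endfacet
 facet normal -0.683 -0.712 0.160
  outer loop
   vertex 0.3 1.9 1.9
   vertex 2.6 0.3 4.6
   vertex 1.3 1.3 3.5
  endloop
 endfacet
 facet normal -0.702 -0.689 0.180
  outer loop
   vertex 0.3 1.9 1.9
   vertex 1.3 1.3 3.5
   vertex 0.1 2.6 3.8
  endloop
 endfacet
 facet normal -0.991 -0.119 -0.060
  outer loop
   vertex 0.3 1.9 1.9
   vertex 0.1 2.6 3.8
   vertex 0.0 4.9 0.9
  endloop
 endfacet
 facet normal -0.233 -0.328 -0.915
  outer loop
   vertex 0.3 1.9 1.9
   vertex 0.0 4.9 0.9
   vertex 1.9 1.6 1.6
  endloop
 endfacet
 facet normal -0.175 -0.918 -0.357
  outer loop
   vertex 1.0 1.5 2.3
   vertex 1.9 1.6 1.6
   vertex 2.6 0.3 4.6
  endloop
 endfacet
 facet normal -0.406 -0.895 -0.185
  outer loop
   vertex 1.0 1.5 2.3
   vertex 2.6 0.3 4.6
   vertex 0.3 1.9 1.9
  endloop
 endfacet
 facet normal -0.244 -0.865 -0.438
  outer loop
   vertex 1.0 1.5 2.3
   vertex 0.3 1.9 1.9
   vertex 1.9 1.6 1.6
  endloop
 endfacet
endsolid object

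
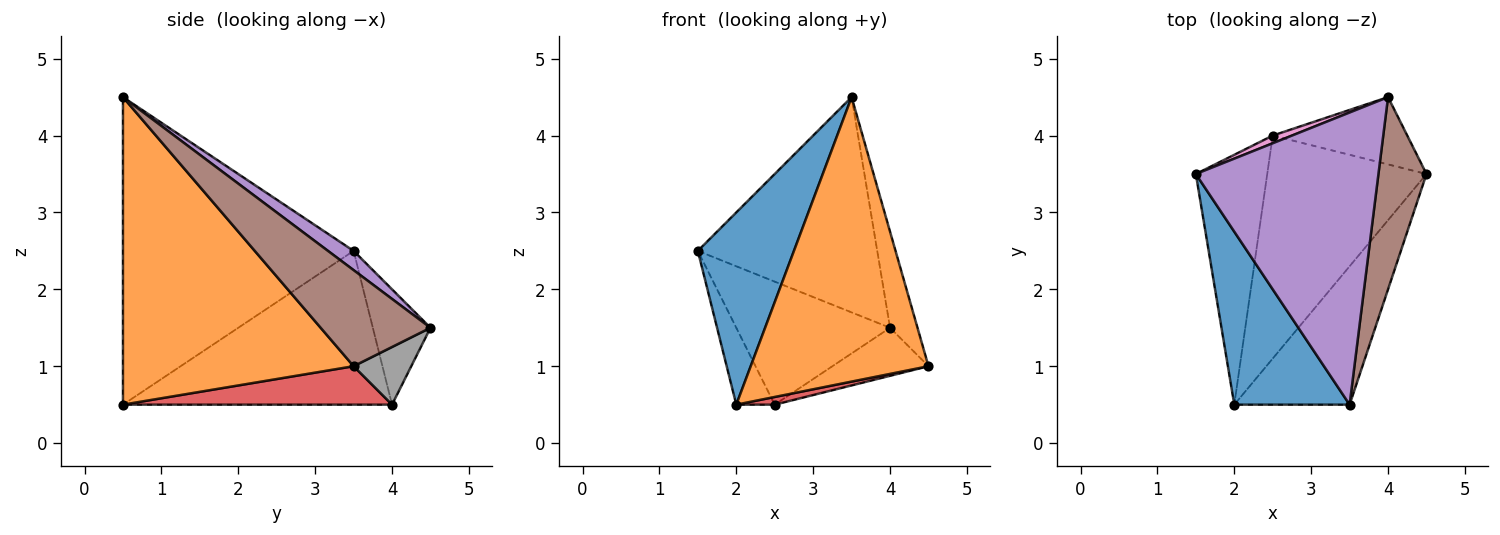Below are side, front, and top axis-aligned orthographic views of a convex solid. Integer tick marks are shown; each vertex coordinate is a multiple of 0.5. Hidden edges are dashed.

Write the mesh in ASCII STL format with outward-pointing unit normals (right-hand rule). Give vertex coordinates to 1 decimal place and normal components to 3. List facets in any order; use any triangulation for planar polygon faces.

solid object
 facet normal -0.872 -0.363 0.327
  outer loop
   vertex 2.0 0.5 0.5
   vertex 3.5 0.5 4.5
   vertex 1.5 3.5 2.5
  endloop
 endfacet
 facet normal 0.759 -0.585 -0.285
  outer loop
   vertex 2.0 0.5 0.5
   vertex 4.5 3.5 1.0
   vertex 3.5 0.5 4.5
  endloop
 endfacet
 facet normal -0.899 0.128 -0.418
  outer loop
   vertex 2.5 4.0 0.5
   vertex 2.0 0.5 0.5
   vertex 1.5 3.5 2.5
  endloop
 endfacet
 facet normal 0.235 -0.034 -0.972
  outer loop
   vertex 2.5 4.0 0.5
   vertex 4.5 3.5 1.0
   vertex 2.0 0.5 0.5
  endloop
 endfacet
 facet normal 0.084 0.591 0.802
  outer loop
   vertex 4.0 4.5 1.5
   vertex 1.5 3.5 2.5
   vertex 3.5 0.5 4.5
  endloop
 endfacet
 facet normal 0.873 0.218 0.436
  outer loop
   vertex 4.0 4.5 1.5
   vertex 3.5 0.5 4.5
   vertex 4.5 3.5 1.0
  endloop
 endfacet
 facet normal -0.351 0.935 0.058
  outer loop
   vertex 4.0 4.5 1.5
   vertex 2.5 4.0 0.5
   vertex 1.5 3.5 2.5
  endloop
 endfacet
 facet normal 0.329 0.549 -0.768
  outer loop
   vertex 4.0 4.5 1.5
   vertex 4.5 3.5 1.0
   vertex 2.5 4.0 0.5
  endloop
 endfacet
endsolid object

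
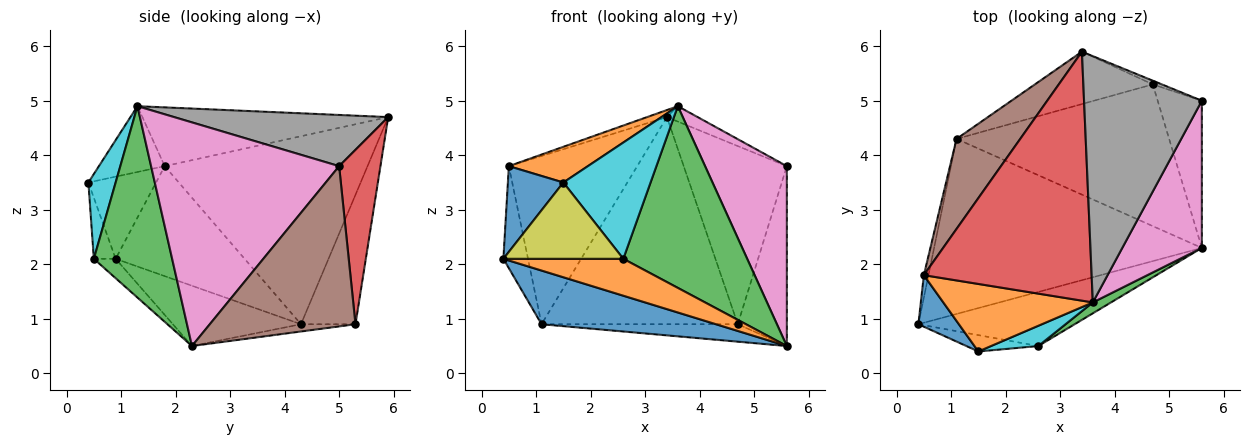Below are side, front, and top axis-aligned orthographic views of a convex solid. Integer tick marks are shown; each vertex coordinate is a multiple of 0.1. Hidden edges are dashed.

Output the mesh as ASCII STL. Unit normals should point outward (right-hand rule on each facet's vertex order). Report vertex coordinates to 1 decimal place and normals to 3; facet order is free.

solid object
 facet normal -0.210 -0.287 -0.935
  outer loop
   vertex 1.1 4.3 0.9
   vertex 5.6 2.3 0.5
   vertex 0.4 0.9 2.1
  endloop
 endfacet
 facet normal -0.102 -0.561 -0.822
  outer loop
   vertex 2.6 0.5 2.1
   vertex 0.4 0.9 2.1
   vertex 5.6 2.3 0.5
  endloop
 endfacet
 facet normal 0.534 -0.844 0.051
  outer loop
   vertex 2.6 0.5 2.1
   vertex 5.6 2.3 0.5
   vertex 3.6 1.3 4.9
  endloop
 endfacet
 facet normal -0.330 0.027 0.943
  outer loop
   vertex 0.5 1.8 3.8
   vertex 3.6 1.3 4.9
   vertex 3.4 5.9 4.7
  endloop
 endfacet
 facet normal -0.981 0.187 -0.041
  outer loop
   vertex 0.5 1.8 3.8
   vertex 1.1 4.3 0.9
   vertex 0.4 0.9 2.1
  endloop
 endfacet
 facet normal -0.812 0.514 0.275
  outer loop
   vertex 0.5 1.8 3.8
   vertex 3.4 5.9 4.7
   vertex 1.1 4.3 0.9
  endloop
 endfacet
 facet normal 0.872 -0.379 0.310
  outer loop
   vertex 5.6 5.0 3.8
   vertex 3.6 1.3 4.9
   vertex 5.6 2.3 0.5
  endloop
 endfacet
 facet normal 0.398 0.057 0.916
  outer loop
   vertex 5.6 5.0 3.8
   vertex 3.4 5.9 4.7
   vertex 3.6 1.3 4.9
  endloop
 endfacet
 facet normal -0.175 -0.963 -0.206
  outer loop
   vertex 1.5 0.4 3.5
   vertex 0.4 0.9 2.1
   vertex 2.6 0.5 2.1
  endloop
 endfacet
 facet normal 0.294 -0.942 0.164
  outer loop
   vertex 1.5 0.4 3.5
   vertex 2.6 0.5 2.1
   vertex 3.6 1.3 4.9
  endloop
 endfacet
 facet normal -0.723 -0.592 0.356
  outer loop
   vertex 1.5 0.4 3.5
   vertex 0.5 1.8 3.8
   vertex 0.4 0.9 2.1
  endloop
 endfacet
 facet normal -0.363 -0.436 0.824
  outer loop
   vertex 1.5 0.4 3.5
   vertex 3.6 1.3 4.9
   vertex 0.5 1.8 3.8
  endloop
 endfacet
 facet normal -0.260 0.936 -0.237
  outer loop
   vertex 4.7 5.3 0.9
   vertex 1.1 4.3 0.9
   vertex 3.4 5.9 4.7
  endloop
 endfacet
 facet normal 0.372 0.928 -0.019
  outer loop
   vertex 4.7 5.3 0.9
   vertex 3.4 5.9 4.7
   vertex 5.6 5.0 3.8
  endloop
 endfacet
 facet normal -0.034 0.122 -0.992
  outer loop
   vertex 4.7 5.3 0.9
   vertex 5.6 2.3 0.5
   vertex 1.1 4.3 0.9
  endloop
 endfacet
 facet normal 0.917 0.309 -0.253
  outer loop
   vertex 4.7 5.3 0.9
   vertex 5.6 5.0 3.8
   vertex 5.6 2.3 0.5
  endloop
 endfacet
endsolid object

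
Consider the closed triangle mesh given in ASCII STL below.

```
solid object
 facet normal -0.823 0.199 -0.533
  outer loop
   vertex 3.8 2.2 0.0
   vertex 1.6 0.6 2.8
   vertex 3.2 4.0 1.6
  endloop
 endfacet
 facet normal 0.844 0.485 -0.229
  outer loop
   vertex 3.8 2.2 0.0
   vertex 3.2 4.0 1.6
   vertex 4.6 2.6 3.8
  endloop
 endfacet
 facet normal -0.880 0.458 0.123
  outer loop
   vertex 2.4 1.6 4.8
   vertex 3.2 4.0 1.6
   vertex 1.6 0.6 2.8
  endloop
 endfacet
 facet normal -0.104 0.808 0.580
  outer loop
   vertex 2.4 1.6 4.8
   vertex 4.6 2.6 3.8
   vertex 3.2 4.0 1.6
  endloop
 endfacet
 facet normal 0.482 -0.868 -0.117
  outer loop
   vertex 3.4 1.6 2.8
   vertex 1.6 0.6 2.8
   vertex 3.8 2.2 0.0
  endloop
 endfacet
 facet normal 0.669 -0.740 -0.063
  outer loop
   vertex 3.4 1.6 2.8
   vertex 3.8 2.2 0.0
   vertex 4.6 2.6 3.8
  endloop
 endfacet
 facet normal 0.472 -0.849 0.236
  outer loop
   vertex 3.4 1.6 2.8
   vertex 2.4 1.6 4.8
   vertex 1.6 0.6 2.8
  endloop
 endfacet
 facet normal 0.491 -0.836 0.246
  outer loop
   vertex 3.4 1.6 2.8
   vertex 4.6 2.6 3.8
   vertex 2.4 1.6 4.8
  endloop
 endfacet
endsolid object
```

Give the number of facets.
8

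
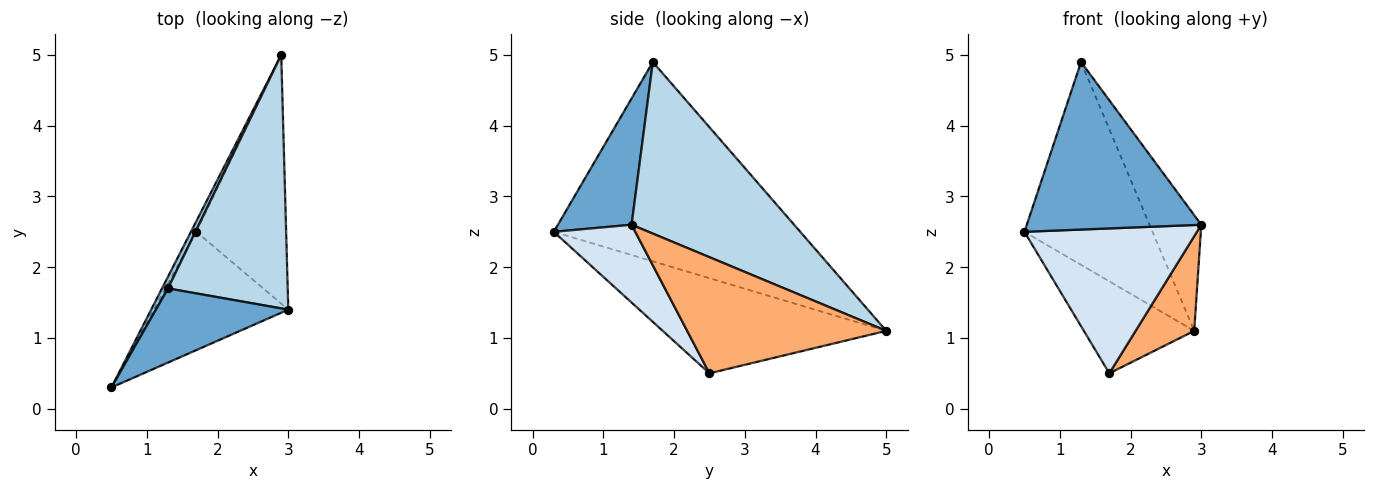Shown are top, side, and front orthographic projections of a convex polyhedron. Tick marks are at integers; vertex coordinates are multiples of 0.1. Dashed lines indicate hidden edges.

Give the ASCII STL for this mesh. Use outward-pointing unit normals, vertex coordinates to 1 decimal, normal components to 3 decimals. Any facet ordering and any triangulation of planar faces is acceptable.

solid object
 facet normal 0.360 -0.853 0.378
  outer loop
   vertex 1.3 1.7 4.9
   vertex 0.5 0.3 2.5
   vertex 3.0 1.4 2.6
  endloop
 endfacet
 facet normal -0.887 0.461 0.027
  outer loop
   vertex 1.3 1.7 4.9
   vertex 2.9 5.0 1.1
   vertex 0.5 0.3 2.5
  endloop
 endfacet
 facet normal 0.794 0.253 0.554
  outer loop
   vertex 1.3 1.7 4.9
   vertex 3.0 1.4 2.6
   vertex 2.9 5.0 1.1
  endloop
 endfacet
 facet normal 0.344 -0.727 -0.594
  outer loop
   vertex 1.7 2.5 0.5
   vertex 3.0 1.4 2.6
   vertex 0.5 0.3 2.5
  endloop
 endfacet
 facet normal -0.896 0.442 -0.051
  outer loop
   vertex 1.7 2.5 0.5
   vertex 0.5 0.3 2.5
   vertex 2.9 5.0 1.1
  endloop
 endfacet
 facet normal 0.770 -0.227 -0.596
  outer loop
   vertex 1.7 2.5 0.5
   vertex 2.9 5.0 1.1
   vertex 3.0 1.4 2.6
  endloop
 endfacet
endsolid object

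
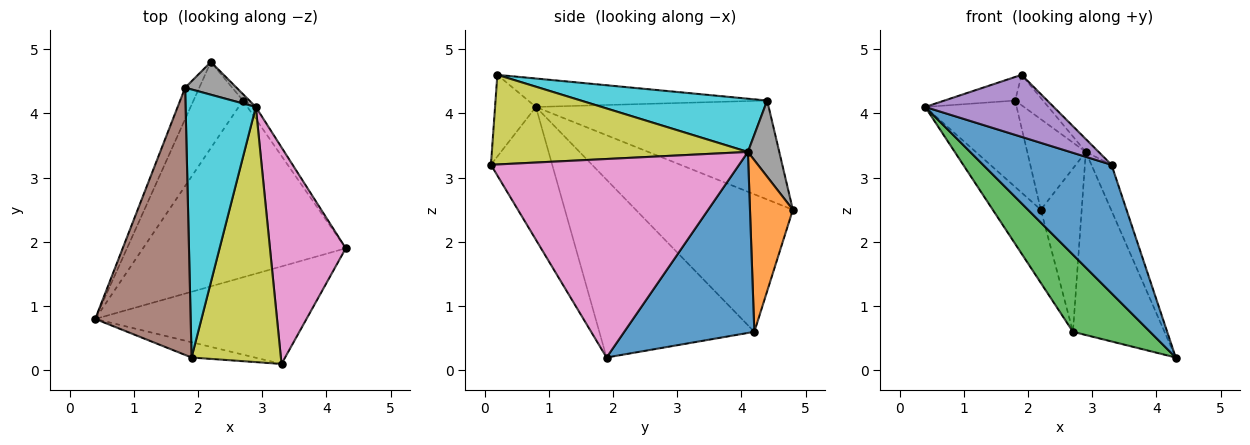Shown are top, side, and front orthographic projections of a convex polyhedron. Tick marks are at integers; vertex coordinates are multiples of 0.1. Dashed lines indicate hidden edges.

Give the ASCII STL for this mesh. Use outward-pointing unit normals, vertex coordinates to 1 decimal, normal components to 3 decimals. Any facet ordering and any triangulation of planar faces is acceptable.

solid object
 facet normal -0.355 -0.745 -0.565
  outer loop
   vertex 3.3 0.1 3.2
   vertex 0.4 0.8 4.1
   vertex 4.3 1.9 0.2
  endloop
 endfacet
 facet normal -0.923 0.362 -0.132
  outer loop
   vertex 1.8 4.4 4.2
   vertex 2.2 4.8 2.5
   vertex 0.4 0.8 4.1
  endloop
 endfacet
 facet normal -0.627 -0.312 -0.714
  outer loop
   vertex 2.7 4.2 0.6
   vertex 4.3 1.9 0.2
   vertex 0.4 0.8 4.1
  endloop
 endfacet
 facet normal -0.904 0.277 -0.325
  outer loop
   vertex 2.7 4.2 0.6
   vertex 0.4 0.8 4.1
   vertex 2.2 4.8 2.5
  endloop
 endfacet
 facet normal -0.295 -0.928 -0.229
  outer loop
   vertex 1.9 0.2 4.6
   vertex 0.4 0.8 4.1
   vertex 3.3 0.1 3.2
  endloop
 endfacet
 facet normal -0.285 0.084 0.955
  outer loop
   vertex 1.9 0.2 4.6
   vertex 1.8 4.4 4.2
   vertex 0.4 0.8 4.1
  endloop
 endfacet
 facet normal 0.932 0.075 0.356
  outer loop
   vertex 2.9 4.1 3.4
   vertex 3.3 0.1 3.2
   vertex 4.3 1.9 0.2
  endloop
 endfacet
 facet normal 0.450 0.840 0.303
  outer loop
   vertex 2.9 4.1 3.4
   vertex 2.2 4.8 2.5
   vertex 1.8 4.4 4.2
  endloop
 endfacet
 facet normal 0.708 0.036 0.705
  outer loop
   vertex 2.9 4.1 3.4
   vertex 1.9 0.2 4.6
   vertex 3.3 0.1 3.2
  endloop
 endfacet
 facet normal 0.602 0.090 0.794
  outer loop
   vertex 2.9 4.1 3.4
   vertex 1.8 4.4 4.2
   vertex 1.9 0.2 4.6
  endloop
 endfacet
 facet normal 0.817 0.575 -0.038
  outer loop
   vertex 2.9 4.1 3.4
   vertex 4.3 1.9 0.2
   vertex 2.7 4.2 0.6
  endloop
 endfacet
 facet normal 0.724 0.689 -0.027
  outer loop
   vertex 2.9 4.1 3.4
   vertex 2.7 4.2 0.6
   vertex 2.2 4.8 2.5
  endloop
 endfacet
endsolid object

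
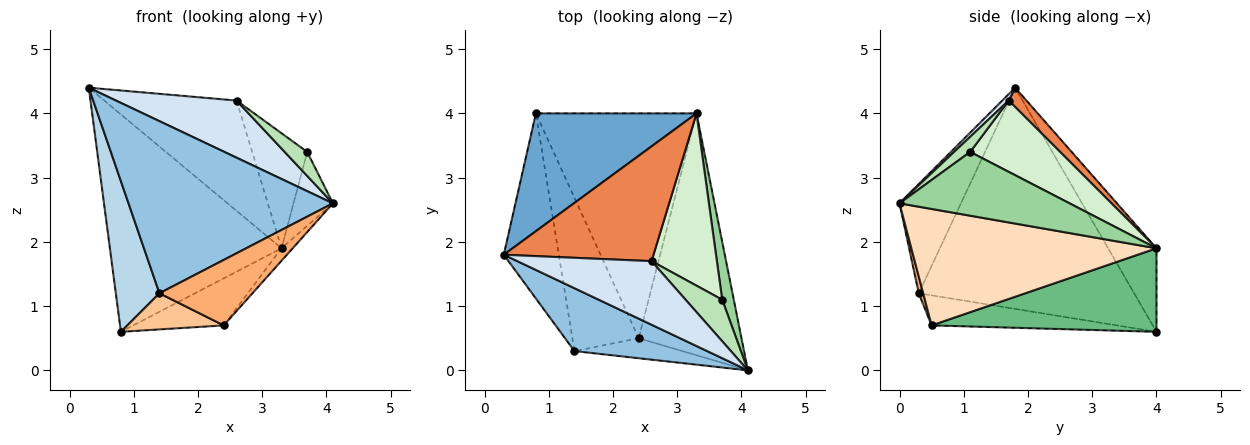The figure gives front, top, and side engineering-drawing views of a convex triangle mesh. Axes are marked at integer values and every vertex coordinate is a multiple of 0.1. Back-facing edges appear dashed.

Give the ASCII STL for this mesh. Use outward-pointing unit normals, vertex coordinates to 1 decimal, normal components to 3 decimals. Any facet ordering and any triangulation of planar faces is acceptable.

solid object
 facet normal -0.240 0.853 0.462
  outer loop
   vertex 0.8 4.0 0.6
   vertex 0.3 1.8 4.4
   vertex 3.3 4.0 1.9
  endloop
 endfacet
 facet normal -0.272 -0.904 0.330
  outer loop
   vertex 1.4 0.3 1.2
   vertex 4.1 0.0 2.6
   vertex 0.3 1.8 4.4
  endloop
 endfacet
 facet normal -0.952 -0.193 -0.237
  outer loop
   vertex 1.4 0.3 1.2
   vertex 0.3 1.8 4.4
   vertex 0.8 4.0 0.6
  endloop
 endfacet
 facet normal 0.036 -0.668 0.743
  outer loop
   vertex 2.6 1.7 4.2
   vertex 0.3 1.8 4.4
   vertex 4.1 0.0 2.6
  endloop
 endfacet
 facet normal 0.092 0.690 0.718
  outer loop
   vertex 2.6 1.7 4.2
   vertex 3.3 4.0 1.9
   vertex 0.3 1.8 4.4
  endloop
 endfacet
 facet normal 0.045 -0.955 -0.292
  outer loop
   vertex 2.4 0.5 0.7
   vertex 4.1 0.0 2.6
   vertex 1.4 0.3 1.2
  endloop
 endfacet
 facet normal -0.403 -0.210 -0.891
  outer loop
   vertex 2.4 0.5 0.7
   vertex 1.4 0.3 1.2
   vertex 0.8 4.0 0.6
  endloop
 endfacet
 facet normal 0.749 0.034 -0.661
  outer loop
   vertex 2.4 0.5 0.7
   vertex 3.3 4.0 1.9
   vertex 4.1 0.0 2.6
  endloop
 endfacet
 facet normal 0.454 0.182 -0.872
  outer loop
   vertex 2.4 0.5 0.7
   vertex 0.8 4.0 0.6
   vertex 3.3 4.0 1.9
  endloop
 endfacet
 facet normal 0.959 0.222 0.174
  outer loop
   vertex 3.7 1.1 3.4
   vertex 4.1 0.0 2.6
   vertex 3.3 4.0 1.9
  endloop
 endfacet
 facet normal 0.336 -0.471 0.816
  outer loop
   vertex 3.7 1.1 3.4
   vertex 2.6 1.7 4.2
   vertex 4.1 0.0 2.6
  endloop
 endfacet
 facet normal 0.672 0.411 0.616
  outer loop
   vertex 3.7 1.1 3.4
   vertex 3.3 4.0 1.9
   vertex 2.6 1.7 4.2
  endloop
 endfacet
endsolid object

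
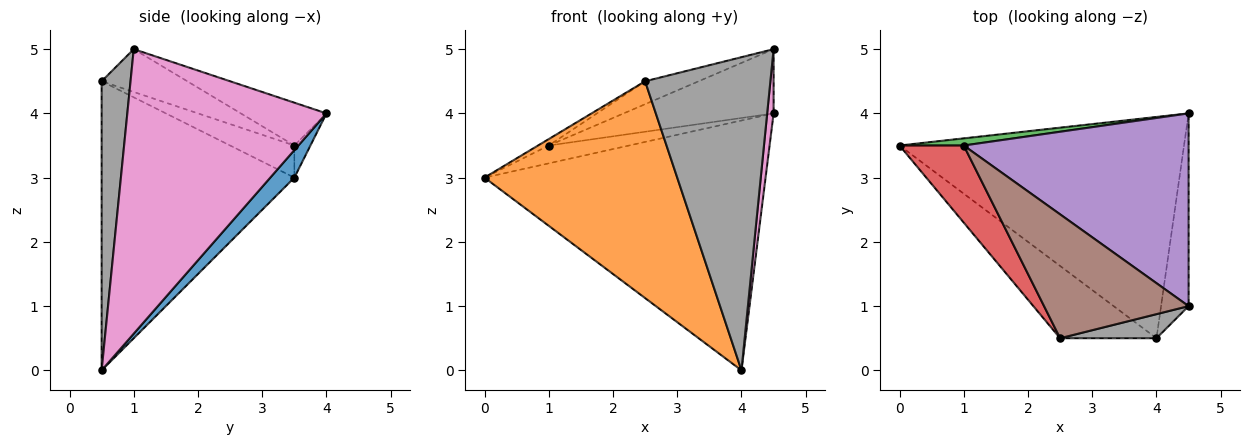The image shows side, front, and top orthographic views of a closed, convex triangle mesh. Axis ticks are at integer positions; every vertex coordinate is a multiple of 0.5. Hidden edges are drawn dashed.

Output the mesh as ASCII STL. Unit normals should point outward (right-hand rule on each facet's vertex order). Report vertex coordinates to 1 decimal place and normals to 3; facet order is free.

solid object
 facet normal 0.064 0.747 -0.662
  outer loop
   vertex 4.0 0.5 0.0
   vertex 0.0 3.5 3.0
   vertex 4.5 4.0 4.0
  endloop
 endfacet
 facet normal -0.688 -0.688 -0.229
  outer loop
   vertex 2.5 0.5 4.5
   vertex 0.0 3.5 3.0
   vertex 4.0 0.5 0.0
  endloop
 endfacet
 facet normal -0.183 0.913 0.365
  outer loop
   vertex 1.0 3.5 3.5
   vertex 4.5 4.0 4.0
   vertex 0.0 3.5 3.0
  endloop
 endfacet
 facet normal -0.446 0.074 0.892
  outer loop
   vertex 1.0 3.5 3.5
   vertex 0.0 3.5 3.0
   vertex 2.5 0.5 4.5
  endloop
 endfacet
 facet normal -0.178 0.311 0.934
  outer loop
   vertex 4.5 1.0 5.0
   vertex 4.5 4.0 4.0
   vertex 1.0 3.5 3.5
  endloop
 endfacet
 facet normal -0.280 0.175 0.944
  outer loop
   vertex 4.5 1.0 5.0
   vertex 1.0 3.5 3.5
   vertex 2.5 0.5 4.5
  endloop
 endfacet
 facet normal 0.995 -0.032 -0.096
  outer loop
   vertex 4.5 1.0 5.0
   vertex 4.0 0.5 0.0
   vertex 4.5 4.0 4.0
  endloop
 endfacet
 facet normal 0.224 -0.972 0.075
  outer loop
   vertex 4.5 1.0 5.0
   vertex 2.5 0.5 4.5
   vertex 4.0 0.5 0.0
  endloop
 endfacet
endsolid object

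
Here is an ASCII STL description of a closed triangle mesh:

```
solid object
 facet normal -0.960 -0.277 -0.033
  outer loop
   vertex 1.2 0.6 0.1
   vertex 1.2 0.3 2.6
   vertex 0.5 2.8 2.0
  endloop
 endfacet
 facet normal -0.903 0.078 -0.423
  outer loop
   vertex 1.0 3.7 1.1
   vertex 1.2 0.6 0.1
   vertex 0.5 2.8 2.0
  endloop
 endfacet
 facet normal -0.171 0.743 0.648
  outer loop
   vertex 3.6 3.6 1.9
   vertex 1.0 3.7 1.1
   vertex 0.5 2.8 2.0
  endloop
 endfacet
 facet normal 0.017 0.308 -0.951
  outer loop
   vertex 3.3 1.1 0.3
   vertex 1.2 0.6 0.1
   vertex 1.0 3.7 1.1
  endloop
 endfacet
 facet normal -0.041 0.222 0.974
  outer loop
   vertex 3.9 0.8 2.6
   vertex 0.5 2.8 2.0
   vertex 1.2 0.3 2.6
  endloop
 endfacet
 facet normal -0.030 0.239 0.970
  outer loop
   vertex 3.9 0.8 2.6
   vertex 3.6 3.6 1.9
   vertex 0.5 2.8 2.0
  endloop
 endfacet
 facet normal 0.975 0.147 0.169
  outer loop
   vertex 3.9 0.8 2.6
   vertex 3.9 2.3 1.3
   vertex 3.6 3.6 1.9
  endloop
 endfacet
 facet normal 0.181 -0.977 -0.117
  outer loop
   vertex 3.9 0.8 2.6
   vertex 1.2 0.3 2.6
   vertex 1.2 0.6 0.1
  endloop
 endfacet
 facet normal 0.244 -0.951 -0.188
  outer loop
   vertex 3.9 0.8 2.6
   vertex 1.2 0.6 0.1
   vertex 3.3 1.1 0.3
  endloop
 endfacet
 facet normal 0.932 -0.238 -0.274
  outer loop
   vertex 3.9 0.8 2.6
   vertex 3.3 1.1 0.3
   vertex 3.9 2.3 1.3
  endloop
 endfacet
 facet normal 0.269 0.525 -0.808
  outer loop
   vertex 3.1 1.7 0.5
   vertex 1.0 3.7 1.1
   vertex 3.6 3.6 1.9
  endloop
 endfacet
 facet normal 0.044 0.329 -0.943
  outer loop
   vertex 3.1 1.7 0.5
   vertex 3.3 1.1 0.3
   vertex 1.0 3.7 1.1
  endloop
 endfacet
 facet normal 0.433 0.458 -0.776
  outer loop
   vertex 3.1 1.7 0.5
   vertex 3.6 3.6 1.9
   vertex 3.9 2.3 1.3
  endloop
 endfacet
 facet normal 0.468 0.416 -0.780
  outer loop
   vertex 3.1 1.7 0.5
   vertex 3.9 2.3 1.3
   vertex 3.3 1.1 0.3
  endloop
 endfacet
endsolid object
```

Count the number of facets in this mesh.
14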